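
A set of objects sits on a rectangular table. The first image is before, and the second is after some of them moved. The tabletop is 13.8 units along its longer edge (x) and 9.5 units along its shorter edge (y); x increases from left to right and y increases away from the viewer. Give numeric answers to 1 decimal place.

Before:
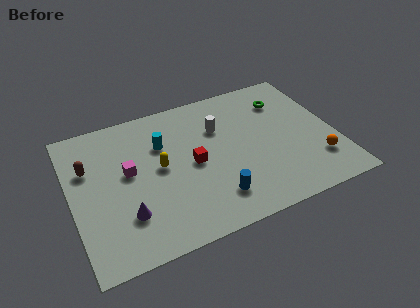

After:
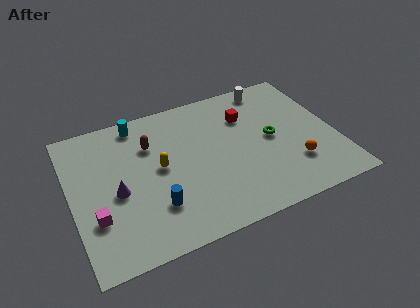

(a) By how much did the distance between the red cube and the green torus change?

-3.5

Before: roughly 5.8 units apart; after: 2.3. That's 3.5 units closer together.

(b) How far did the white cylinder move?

3.6

From (7.9, 6.5) to (10.9, 8.4), the white cylinder covered √(3.0² + 1.9²) ≈ 3.6 units.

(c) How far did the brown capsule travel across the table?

3.3

From (1.0, 6.3) to (4.3, 6.7), the brown capsule covered √(3.3² + 0.4²) ≈ 3.3 units.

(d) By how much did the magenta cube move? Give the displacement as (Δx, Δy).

(-1.9, -2.3)

The magenta cube was at about (3.0, 5.3) and moved to about (1.1, 3.0).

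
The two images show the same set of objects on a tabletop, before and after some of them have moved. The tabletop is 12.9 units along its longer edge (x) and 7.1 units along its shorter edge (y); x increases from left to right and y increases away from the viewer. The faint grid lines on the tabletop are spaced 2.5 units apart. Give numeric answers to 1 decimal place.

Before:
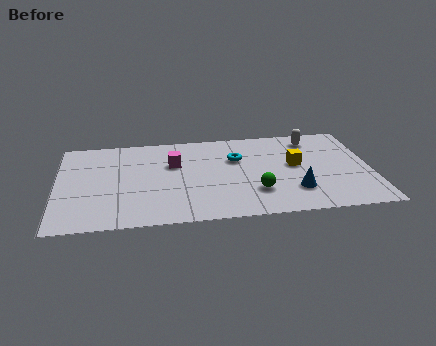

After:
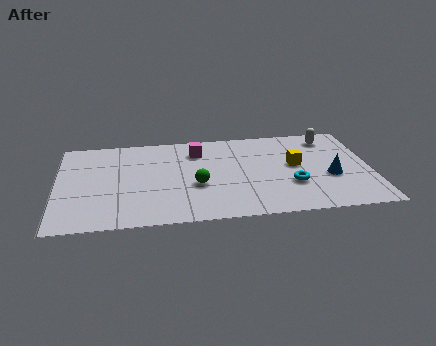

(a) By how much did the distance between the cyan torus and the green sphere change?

+1.1

They were about 2.8 units apart before and 3.9 after — 1.1 units further apart.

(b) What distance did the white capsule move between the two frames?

0.7

The white capsule moved from about (10.6, 5.9) to (11.3, 5.9), a distance of √(0.7² + 0.0²) ≈ 0.7.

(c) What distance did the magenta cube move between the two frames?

1.3

From (4.8, 4.6) to (5.8, 5.5), the magenta cube covered √(1.0² + 0.9²) ≈ 1.3 units.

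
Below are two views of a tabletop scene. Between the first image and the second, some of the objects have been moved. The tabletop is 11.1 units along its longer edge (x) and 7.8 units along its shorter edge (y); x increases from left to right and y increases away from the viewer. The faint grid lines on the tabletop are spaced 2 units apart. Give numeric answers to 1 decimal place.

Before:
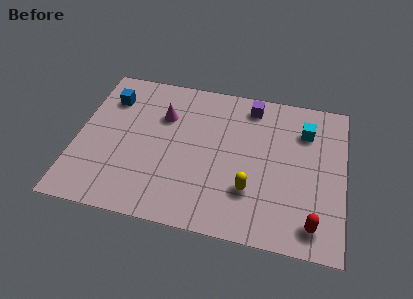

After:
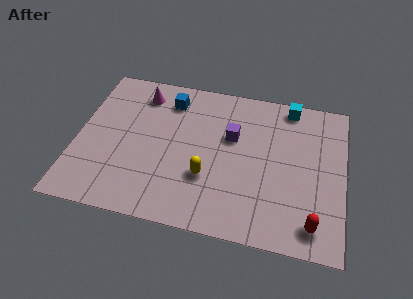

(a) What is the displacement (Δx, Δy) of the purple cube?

(-0.7, -1.8)

From the two frames, the purple cube sits at roughly (7.1, 6.7) before and (6.4, 4.9) after.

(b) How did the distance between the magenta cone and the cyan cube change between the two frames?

+0.3

The distance was about 5.9 in the first image and 6.2 in the second, so they moved 0.3 units further apart.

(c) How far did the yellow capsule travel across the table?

1.8

The yellow capsule moved from about (7.3, 2.3) to (5.5, 2.6), a distance of √(1.8² + 0.3²) ≈ 1.8.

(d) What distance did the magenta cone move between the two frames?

1.4

The magenta cone moved from about (3.5, 5.4) to (2.5, 6.4), a distance of √(1.0² + 1.0²) ≈ 1.4.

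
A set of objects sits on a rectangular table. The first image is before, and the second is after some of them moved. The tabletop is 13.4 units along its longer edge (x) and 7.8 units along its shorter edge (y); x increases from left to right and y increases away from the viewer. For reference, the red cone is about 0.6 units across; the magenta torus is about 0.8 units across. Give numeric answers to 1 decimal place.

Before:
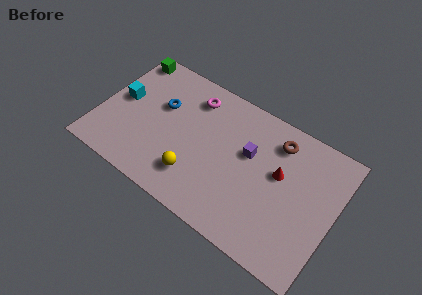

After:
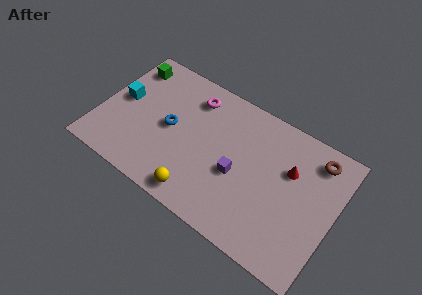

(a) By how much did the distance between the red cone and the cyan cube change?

+0.5

They were about 9.1 units apart before and 9.6 after — 0.5 units further apart.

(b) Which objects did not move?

the magenta torus and the cyan cube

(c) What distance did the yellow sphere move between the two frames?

1.0

The yellow sphere was near (5.8, 1.9) before and (6.2, 1.0) after, so it travelled √(0.4² + 0.9²) ≈ 1.0 units.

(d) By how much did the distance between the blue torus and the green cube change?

+0.7

The distance was about 3.1 in the first image and 3.8 in the second, so they moved 0.7 units further apart.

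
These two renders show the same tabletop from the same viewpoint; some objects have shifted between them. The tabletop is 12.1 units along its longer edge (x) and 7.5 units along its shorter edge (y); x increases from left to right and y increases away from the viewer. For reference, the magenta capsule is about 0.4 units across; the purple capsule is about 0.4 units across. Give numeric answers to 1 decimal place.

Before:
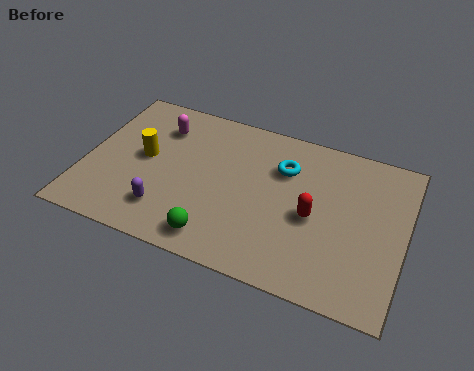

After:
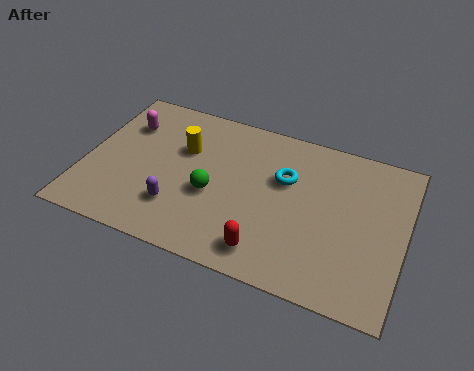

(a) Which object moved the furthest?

the red capsule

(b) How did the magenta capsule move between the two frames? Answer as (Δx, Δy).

(-1.3, -0.3)

The magenta capsule started near (2.6, 5.7) and ended near (1.3, 5.4).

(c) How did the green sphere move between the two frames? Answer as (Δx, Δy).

(-0.4, 2.0)

The green sphere started near (5.3, 1.1) and ended near (4.9, 3.1).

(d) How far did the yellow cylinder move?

1.7

The yellow cylinder was near (2.2, 4.0) before and (3.6, 4.9) after, so it travelled √(1.4² + 0.9²) ≈ 1.7 units.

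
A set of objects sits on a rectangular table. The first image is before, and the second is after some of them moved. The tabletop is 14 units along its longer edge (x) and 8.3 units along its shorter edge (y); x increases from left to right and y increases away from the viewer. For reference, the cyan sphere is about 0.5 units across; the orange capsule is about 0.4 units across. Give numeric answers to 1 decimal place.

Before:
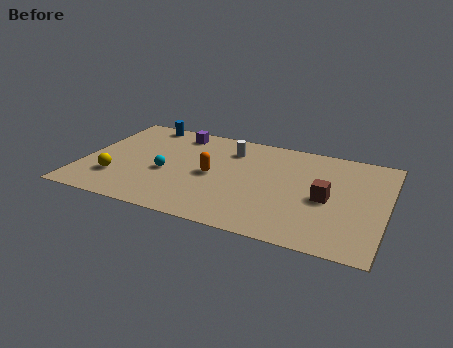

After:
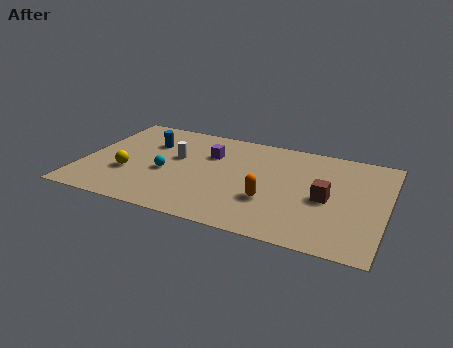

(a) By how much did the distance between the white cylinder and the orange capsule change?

+2.6

The distance was about 2.5 in the first image and 5.1 in the second, so they moved 2.6 units further apart.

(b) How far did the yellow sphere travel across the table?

0.8

From (1.7, 2.3) to (2.2, 2.9), the yellow sphere covered √(0.5² + 0.6²) ≈ 0.8 units.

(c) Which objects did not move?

the brown cube and the cyan sphere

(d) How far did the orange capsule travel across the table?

3.0

The orange capsule moved from about (6.0, 4.0) to (8.8, 2.8), a distance of √(2.8² + 1.2²) ≈ 3.0.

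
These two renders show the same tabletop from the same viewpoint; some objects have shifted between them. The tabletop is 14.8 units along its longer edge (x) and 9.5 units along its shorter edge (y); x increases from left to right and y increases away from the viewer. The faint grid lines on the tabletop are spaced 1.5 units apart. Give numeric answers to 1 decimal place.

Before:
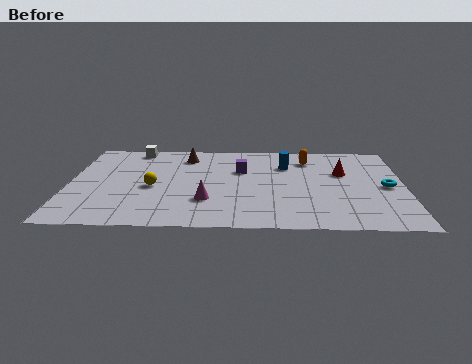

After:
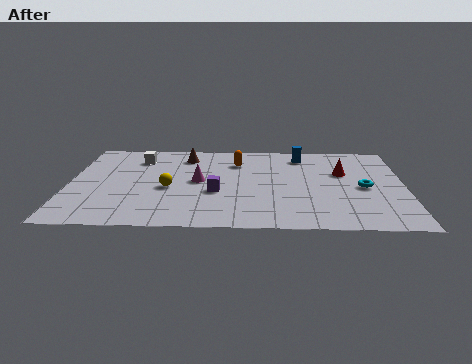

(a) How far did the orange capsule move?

3.2

The orange capsule moved from about (10.6, 7.5) to (7.4, 7.1), a distance of √(3.2² + 0.4²) ≈ 3.2.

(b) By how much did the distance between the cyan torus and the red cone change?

-0.6

They were about 2.4 units apart before and 1.8 after — 0.6 units closer together.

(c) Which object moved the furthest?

the orange capsule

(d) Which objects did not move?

the red cone and the brown cone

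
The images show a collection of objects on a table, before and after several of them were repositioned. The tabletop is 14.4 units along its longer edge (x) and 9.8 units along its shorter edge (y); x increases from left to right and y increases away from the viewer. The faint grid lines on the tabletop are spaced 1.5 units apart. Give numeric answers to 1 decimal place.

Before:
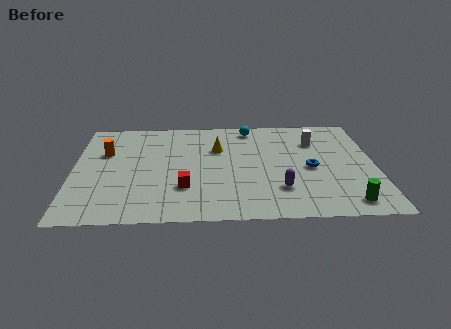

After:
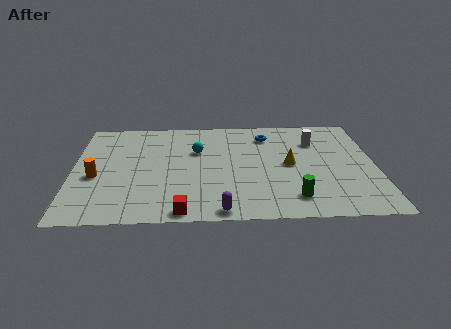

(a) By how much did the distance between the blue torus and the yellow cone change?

-1.8

Before: roughly 4.9 units apart; after: 3.1. That's 1.8 units closer together.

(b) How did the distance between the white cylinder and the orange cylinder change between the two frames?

+0.8

Before: roughly 10.1 units apart; after: 10.9. That's 0.8 units further apart.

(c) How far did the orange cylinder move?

2.3

From (1.5, 6.4) to (1.1, 4.1), the orange cylinder covered √(0.4² + 2.3²) ≈ 2.3 units.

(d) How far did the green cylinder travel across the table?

2.5

From (12.9, 1.3) to (10.4, 1.8), the green cylinder covered √(2.5² + 0.5²) ≈ 2.5 units.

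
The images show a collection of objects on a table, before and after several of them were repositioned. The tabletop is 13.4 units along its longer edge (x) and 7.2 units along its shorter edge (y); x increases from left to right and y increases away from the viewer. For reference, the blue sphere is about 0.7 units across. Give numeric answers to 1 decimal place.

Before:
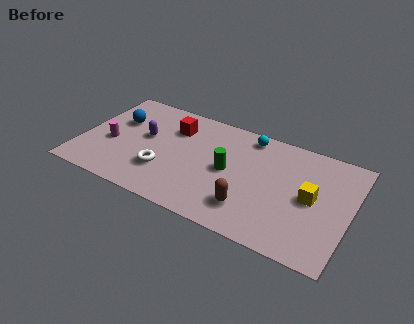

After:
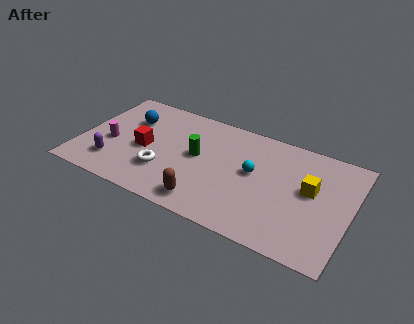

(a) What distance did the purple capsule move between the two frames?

2.7

From (3.1, 4.1) to (1.8, 1.7), the purple capsule covered √(1.3² + 2.4²) ≈ 2.7 units.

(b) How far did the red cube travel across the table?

2.3

From (4.4, 5.3) to (3.2, 3.3), the red cube covered √(1.2² + 2.0²) ≈ 2.3 units.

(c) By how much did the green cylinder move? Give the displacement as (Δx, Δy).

(-1.6, 0.3)

The green cylinder was at about (7.4, 3.6) and moved to about (5.8, 3.9).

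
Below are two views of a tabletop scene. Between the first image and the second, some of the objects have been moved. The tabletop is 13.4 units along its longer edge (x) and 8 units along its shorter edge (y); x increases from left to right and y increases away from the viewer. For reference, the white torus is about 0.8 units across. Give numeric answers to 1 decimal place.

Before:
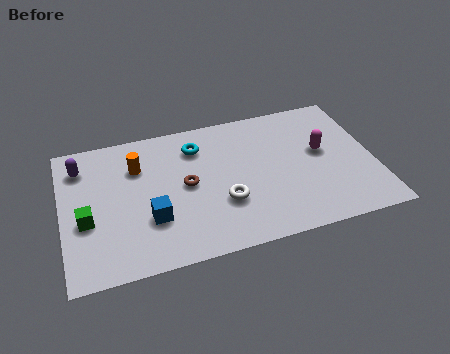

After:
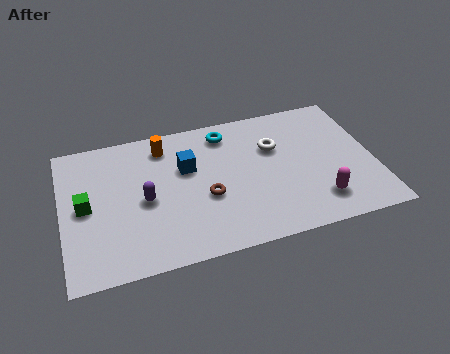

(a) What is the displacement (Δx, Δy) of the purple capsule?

(2.6, -2.6)

From the two frames, the purple capsule sits at roughly (0.9, 6.3) before and (3.5, 3.7) after.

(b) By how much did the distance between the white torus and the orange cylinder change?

+0.3

Before: roughly 4.6 units apart; after: 4.9. That's 0.3 units further apart.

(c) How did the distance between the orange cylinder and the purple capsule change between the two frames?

+0.6

Before: roughly 2.5 units apart; after: 3.1. That's 0.6 units further apart.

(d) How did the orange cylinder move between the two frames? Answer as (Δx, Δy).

(1.2, 0.9)

The orange cylinder started near (3.3, 5.7) and ended near (4.5, 6.6).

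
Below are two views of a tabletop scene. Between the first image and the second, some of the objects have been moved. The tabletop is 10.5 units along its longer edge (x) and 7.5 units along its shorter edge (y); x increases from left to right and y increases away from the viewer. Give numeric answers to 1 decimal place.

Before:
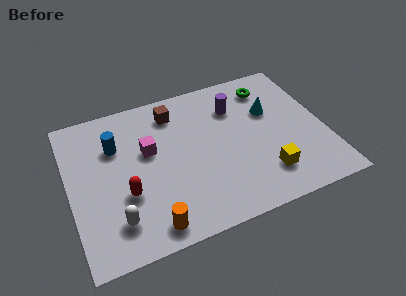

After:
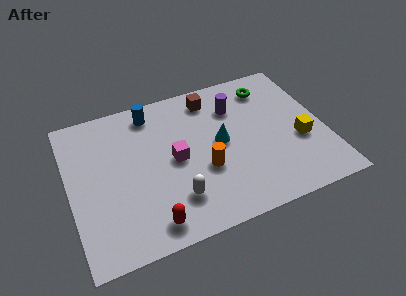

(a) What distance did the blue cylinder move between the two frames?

2.0

The blue cylinder was near (2.0, 5.2) before and (3.6, 6.4) after, so it travelled √(1.6² + 1.2²) ≈ 2.0 units.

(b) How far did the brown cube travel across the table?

1.6

The brown cube moved from about (4.5, 6.1) to (6.1, 6.3), a distance of √(1.6² + 0.2²) ≈ 1.6.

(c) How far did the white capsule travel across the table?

2.4

The white capsule moved from about (1.7, 1.6) to (4.1, 1.8), a distance of √(2.4² + 0.2²) ≈ 2.4.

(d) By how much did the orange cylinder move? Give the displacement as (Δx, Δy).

(2.4, 1.9)

From the two frames, the orange cylinder sits at roughly (3.0, 0.9) before and (5.4, 2.8) after.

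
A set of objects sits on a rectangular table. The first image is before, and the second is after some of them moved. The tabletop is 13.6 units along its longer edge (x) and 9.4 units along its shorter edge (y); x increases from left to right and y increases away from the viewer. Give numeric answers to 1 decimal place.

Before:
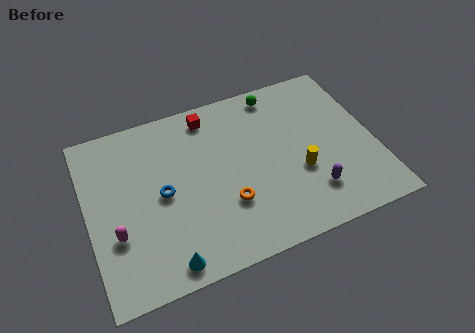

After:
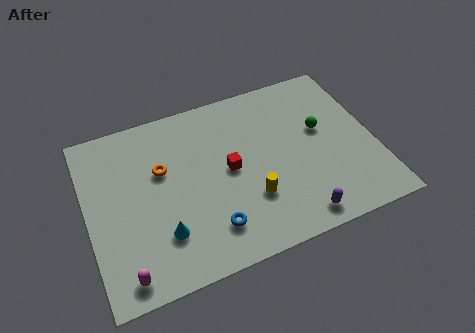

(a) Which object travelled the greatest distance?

the orange torus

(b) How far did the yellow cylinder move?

2.5

From (9.9, 3.5) to (7.5, 2.9), the yellow cylinder covered √(2.4² + 0.6²) ≈ 2.5 units.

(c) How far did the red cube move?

3.4

The red cube was near (6.1, 8.1) before and (6.7, 4.8) after, so it travelled √(0.6² + 3.3²) ≈ 3.4 units.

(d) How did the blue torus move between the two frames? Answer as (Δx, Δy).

(2.0, -2.6)

The blue torus was at about (3.5, 4.6) and moved to about (5.5, 2.0).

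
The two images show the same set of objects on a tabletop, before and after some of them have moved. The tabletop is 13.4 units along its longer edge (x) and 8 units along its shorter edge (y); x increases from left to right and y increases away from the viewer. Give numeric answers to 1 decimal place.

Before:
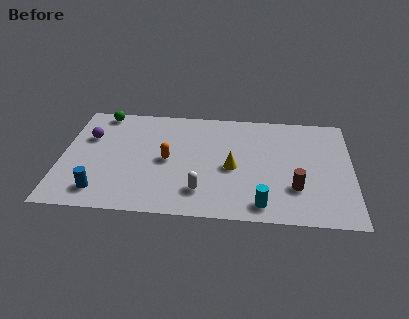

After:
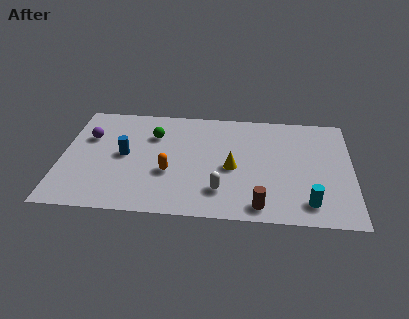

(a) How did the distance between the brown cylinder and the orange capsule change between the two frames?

-1.4

The distance was about 6.1 in the first image and 4.7 in the second, so they moved 1.4 units closer together.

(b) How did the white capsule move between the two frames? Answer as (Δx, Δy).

(0.9, 0.1)

From the two frames, the white capsule sits at roughly (6.5, 1.8) before and (7.4, 1.9) after.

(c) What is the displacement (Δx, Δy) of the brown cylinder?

(-1.6, -1.4)

From the two frames, the brown cylinder sits at roughly (10.8, 2.4) before and (9.2, 1.0) after.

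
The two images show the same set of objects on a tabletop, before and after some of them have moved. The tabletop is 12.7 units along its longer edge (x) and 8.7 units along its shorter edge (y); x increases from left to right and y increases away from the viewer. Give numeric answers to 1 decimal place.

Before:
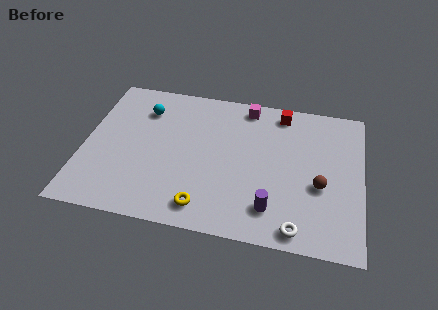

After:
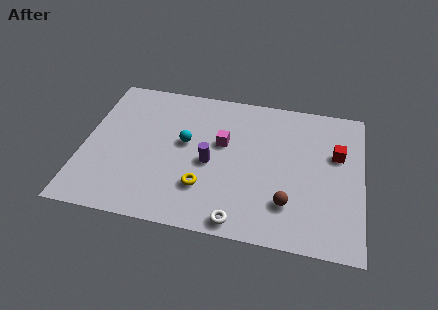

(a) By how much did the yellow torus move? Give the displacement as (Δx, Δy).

(-0.1, 1.1)

The yellow torus started near (5.7, 1.3) and ended near (5.6, 2.4).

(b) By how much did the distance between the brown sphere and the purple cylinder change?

+1.3

The distance was about 2.7 in the first image and 4.0 in the second, so they moved 1.3 units further apart.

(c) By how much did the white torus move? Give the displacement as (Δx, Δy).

(-2.6, -0.1)

From the two frames, the white torus sits at roughly (9.9, 0.9) before and (7.3, 0.8) after.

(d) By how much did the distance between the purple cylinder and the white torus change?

+1.9

They were about 1.5 units apart before and 3.4 after — 1.9 units further apart.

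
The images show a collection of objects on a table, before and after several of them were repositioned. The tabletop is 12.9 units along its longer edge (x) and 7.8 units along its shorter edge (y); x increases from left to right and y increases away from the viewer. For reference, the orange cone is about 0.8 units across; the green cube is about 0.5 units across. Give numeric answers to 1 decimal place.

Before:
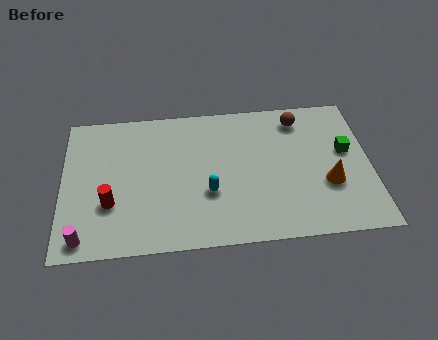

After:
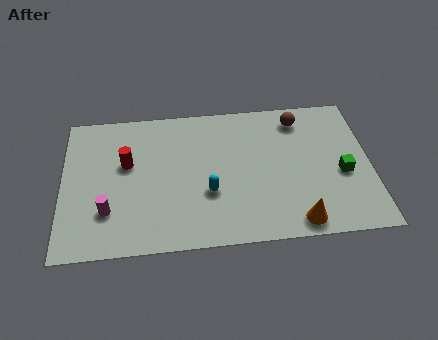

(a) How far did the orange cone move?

2.4

From (11.1, 2.8) to (9.7, 0.9), the orange cone covered √(1.4² + 1.9²) ≈ 2.4 units.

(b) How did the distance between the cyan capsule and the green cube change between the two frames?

-0.4

Before: roughly 6.0 units apart; after: 5.6. That's 0.4 units closer together.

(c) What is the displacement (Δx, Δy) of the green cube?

(-0.2, -1.2)

The green cube was at about (11.9, 4.5) and moved to about (11.7, 3.3).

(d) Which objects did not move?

the brown sphere and the cyan capsule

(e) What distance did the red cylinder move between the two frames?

2.2

The red cylinder moved from about (2.0, 2.6) to (2.7, 4.7), a distance of √(0.7² + 2.1²) ≈ 2.2.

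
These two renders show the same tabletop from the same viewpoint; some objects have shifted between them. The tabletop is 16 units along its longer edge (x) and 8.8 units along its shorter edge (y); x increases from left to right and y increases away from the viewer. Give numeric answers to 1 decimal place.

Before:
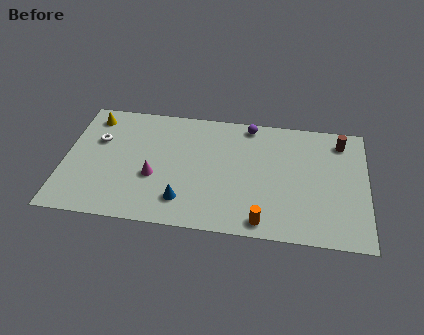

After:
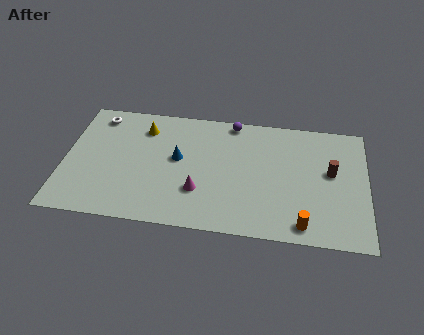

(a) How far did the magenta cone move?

2.5

The magenta cone moved from about (4.8, 3.4) to (7.2, 2.7), a distance of √(2.4² + 0.7²) ≈ 2.5.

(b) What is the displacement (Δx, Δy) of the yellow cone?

(2.8, -0.5)

The yellow cone started near (1.3, 7.4) and ended near (4.1, 6.9).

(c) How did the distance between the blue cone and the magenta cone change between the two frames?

+0.3

The distance was about 2.2 in the first image and 2.5 in the second, so they moved 0.3 units further apart.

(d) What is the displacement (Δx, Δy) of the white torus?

(-0.1, 1.8)

From the two frames, the white torus sits at roughly (1.7, 5.7) before and (1.6, 7.5) after.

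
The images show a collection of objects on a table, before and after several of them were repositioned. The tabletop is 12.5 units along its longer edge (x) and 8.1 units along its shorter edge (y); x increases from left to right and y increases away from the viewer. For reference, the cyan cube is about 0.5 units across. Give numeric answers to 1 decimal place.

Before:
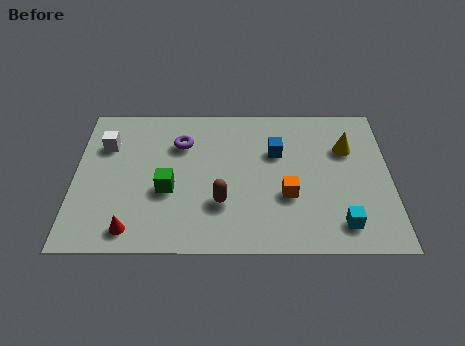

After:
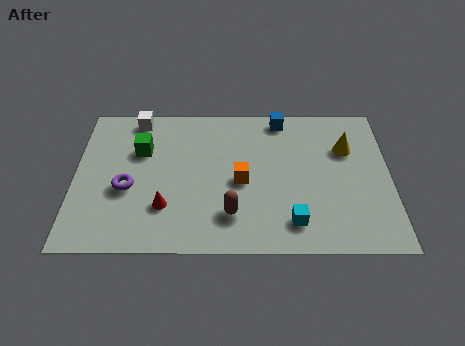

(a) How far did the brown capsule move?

0.7

The brown capsule was near (5.8, 2.5) before and (6.2, 1.9) after, so it travelled √(0.4² + 0.6²) ≈ 0.7 units.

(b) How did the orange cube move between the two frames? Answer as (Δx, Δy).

(-1.8, 0.8)

From the two frames, the orange cube sits at roughly (8.4, 2.9) before and (6.6, 3.7) after.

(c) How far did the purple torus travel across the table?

3.3

The purple torus was near (4.2, 5.8) before and (2.1, 3.3) after, so it travelled √(2.1² + 2.5²) ≈ 3.3 units.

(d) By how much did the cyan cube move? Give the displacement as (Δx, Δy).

(-1.9, 0.1)

From the two frames, the cyan cube sits at roughly (10.5, 1.4) before and (8.6, 1.5) after.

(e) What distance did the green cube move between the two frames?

2.5

From (3.7, 3.2) to (2.6, 5.4), the green cube covered √(1.1² + 2.2²) ≈ 2.5 units.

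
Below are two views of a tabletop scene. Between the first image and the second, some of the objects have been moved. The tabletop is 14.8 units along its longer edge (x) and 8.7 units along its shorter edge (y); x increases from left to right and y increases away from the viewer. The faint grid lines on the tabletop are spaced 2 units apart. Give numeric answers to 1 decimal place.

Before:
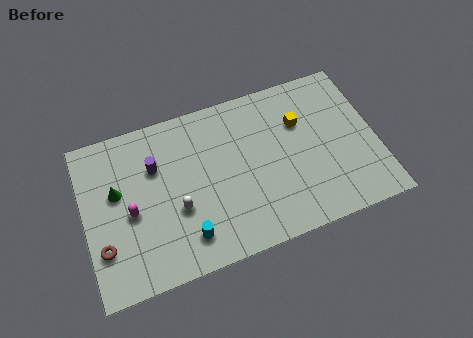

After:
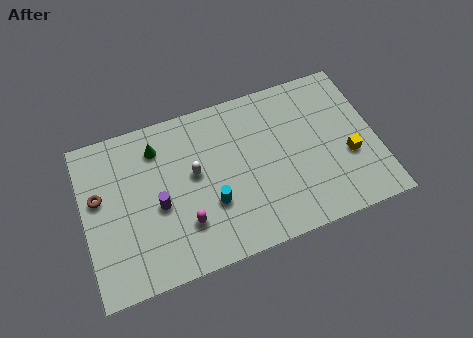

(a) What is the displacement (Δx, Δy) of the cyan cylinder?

(1.4, 1.3)

The cyan cylinder started near (4.9, 1.7) and ended near (6.3, 3.0).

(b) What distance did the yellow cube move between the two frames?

3.4

The yellow cube was near (11.1, 5.9) before and (13.3, 3.3) after, so it travelled √(2.2² + 2.6²) ≈ 3.4 units.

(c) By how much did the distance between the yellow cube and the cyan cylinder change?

-0.5

The distance was about 7.5 in the first image and 7.0 in the second, so they moved 0.5 units closer together.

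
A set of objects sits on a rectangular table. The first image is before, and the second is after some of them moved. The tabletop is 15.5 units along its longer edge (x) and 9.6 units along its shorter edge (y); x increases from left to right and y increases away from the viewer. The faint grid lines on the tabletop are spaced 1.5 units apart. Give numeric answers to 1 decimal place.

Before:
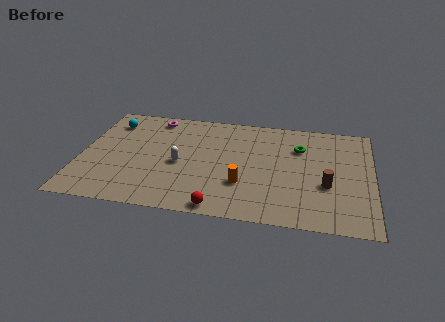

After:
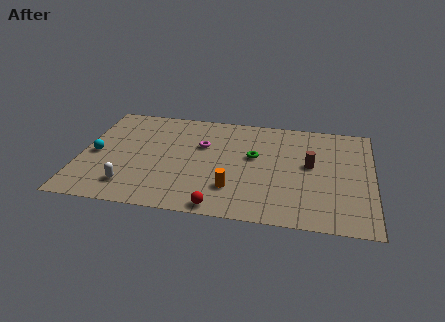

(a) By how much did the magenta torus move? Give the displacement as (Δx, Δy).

(2.7, -2.2)

The magenta torus was at about (3.7, 8.4) and moved to about (6.4, 6.2).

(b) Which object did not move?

the red sphere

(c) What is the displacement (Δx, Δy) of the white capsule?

(-2.5, -2.4)

The white capsule started near (5.3, 4.3) and ended near (2.8, 1.9).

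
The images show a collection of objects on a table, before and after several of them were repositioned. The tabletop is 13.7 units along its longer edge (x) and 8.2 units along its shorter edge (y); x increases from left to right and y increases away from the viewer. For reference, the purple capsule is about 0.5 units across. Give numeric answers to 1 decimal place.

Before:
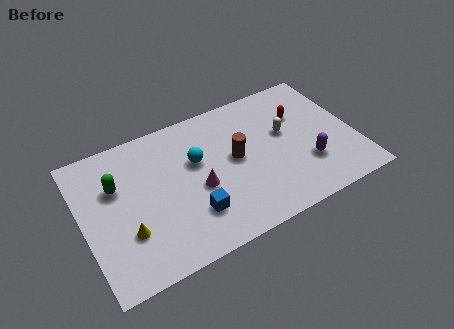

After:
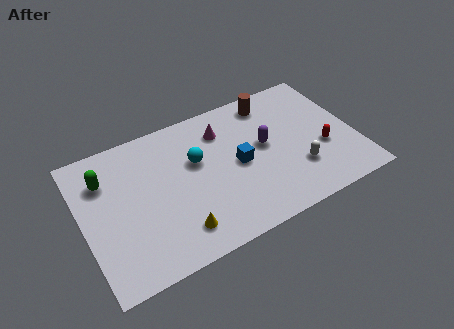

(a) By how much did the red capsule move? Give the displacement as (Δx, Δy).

(0.8, -2.5)

The red capsule was at about (11.2, 5.6) and moved to about (12.0, 3.1).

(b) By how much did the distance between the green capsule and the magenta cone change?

+1.7

They were about 4.3 units apart before and 6.0 after — 1.7 units further apart.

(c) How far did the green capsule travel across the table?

0.8

The green capsule moved from about (1.8, 5.4) to (1.3, 6.0), a distance of √(0.5² + 0.6²) ≈ 0.8.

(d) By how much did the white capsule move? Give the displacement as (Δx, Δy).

(0.3, -2.4)

From the two frames, the white capsule sits at roughly (10.3, 4.8) before and (10.6, 2.4) after.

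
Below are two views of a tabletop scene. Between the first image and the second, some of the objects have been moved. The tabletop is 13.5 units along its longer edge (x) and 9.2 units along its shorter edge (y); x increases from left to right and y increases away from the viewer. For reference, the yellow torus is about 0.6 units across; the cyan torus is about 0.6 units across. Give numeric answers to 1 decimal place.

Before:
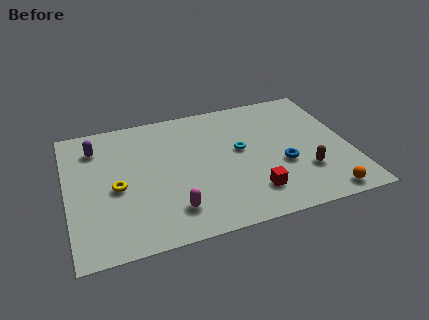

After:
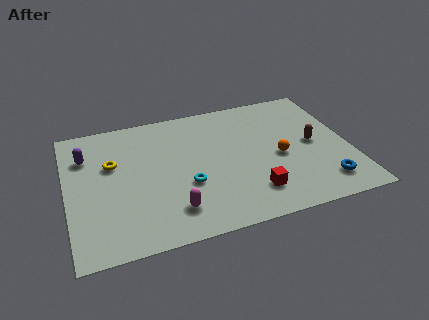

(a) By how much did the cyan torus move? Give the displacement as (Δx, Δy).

(-2.7, -1.7)

The cyan torus was at about (8.3, 5.1) and moved to about (5.6, 3.4).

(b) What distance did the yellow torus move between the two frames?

1.7

From (2.3, 4.1) to (2.2, 5.8), the yellow torus covered √(0.1² + 1.7²) ≈ 1.7 units.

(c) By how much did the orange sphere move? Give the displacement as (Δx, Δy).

(-1.8, 3.2)

From the two frames, the orange sphere sits at roughly (11.9, 0.9) before and (10.1, 4.1) after.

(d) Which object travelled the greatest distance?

the orange sphere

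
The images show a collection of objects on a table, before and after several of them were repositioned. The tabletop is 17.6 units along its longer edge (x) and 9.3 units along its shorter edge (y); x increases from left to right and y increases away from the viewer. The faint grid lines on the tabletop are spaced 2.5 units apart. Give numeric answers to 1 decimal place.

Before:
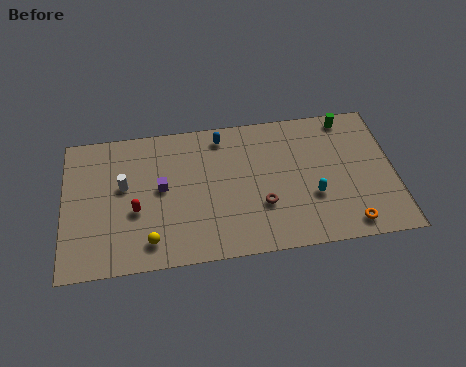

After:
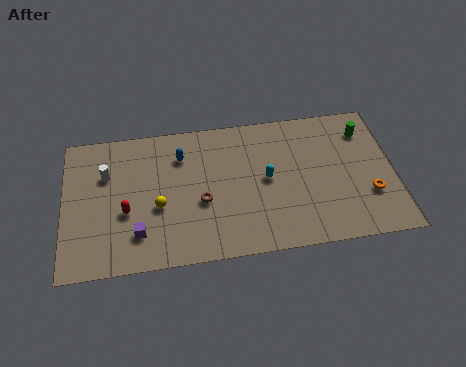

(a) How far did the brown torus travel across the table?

3.3

The brown torus moved from about (10.5, 3.1) to (7.3, 3.8), a distance of √(3.2² + 0.7²) ≈ 3.3.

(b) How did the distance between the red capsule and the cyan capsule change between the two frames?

-1.8

The distance was about 9.4 in the first image and 7.6 in the second, so they moved 1.8 units closer together.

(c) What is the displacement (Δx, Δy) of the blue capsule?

(-2.2, -1.0)

The blue capsule was at about (8.5, 8.0) and moved to about (6.3, 7.0).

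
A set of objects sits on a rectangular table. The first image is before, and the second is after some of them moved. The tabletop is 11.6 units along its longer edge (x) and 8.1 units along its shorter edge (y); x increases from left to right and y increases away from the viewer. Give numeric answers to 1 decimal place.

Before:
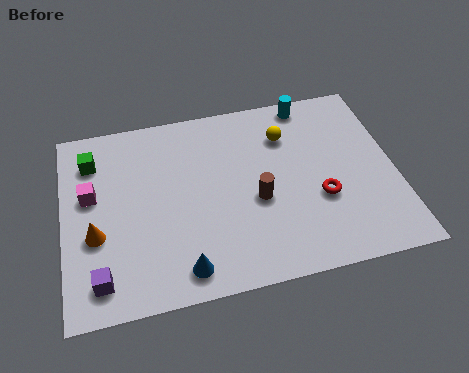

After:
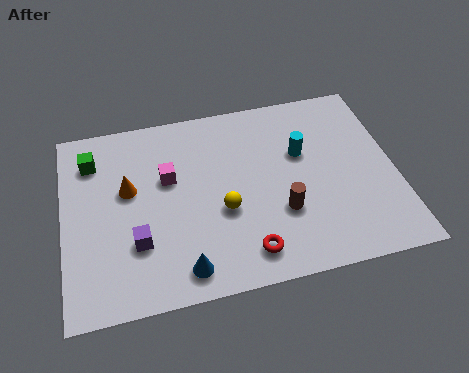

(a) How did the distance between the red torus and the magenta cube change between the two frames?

-3.6

The distance was about 8.1 in the first image and 4.5 in the second, so they moved 3.6 units closer together.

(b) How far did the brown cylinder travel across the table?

1.1

The brown cylinder moved from about (6.7, 3.4) to (7.5, 2.7), a distance of √(0.8² + 0.7²) ≈ 1.1.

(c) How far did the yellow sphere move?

3.7

The yellow sphere moved from about (7.9, 6.0) to (5.5, 3.2), a distance of √(2.4² + 2.8²) ≈ 3.7.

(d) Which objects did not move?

the green cube and the blue cone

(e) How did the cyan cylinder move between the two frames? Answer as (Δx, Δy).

(-0.4, -2.2)

The cyan cylinder started near (8.8, 7.3) and ended near (8.4, 5.1).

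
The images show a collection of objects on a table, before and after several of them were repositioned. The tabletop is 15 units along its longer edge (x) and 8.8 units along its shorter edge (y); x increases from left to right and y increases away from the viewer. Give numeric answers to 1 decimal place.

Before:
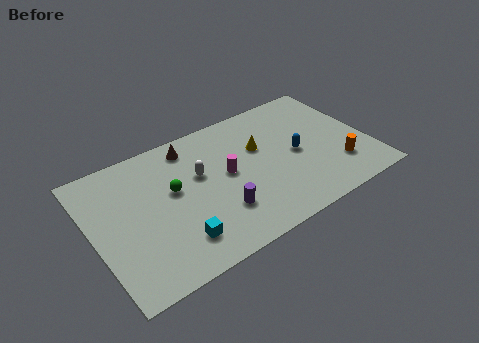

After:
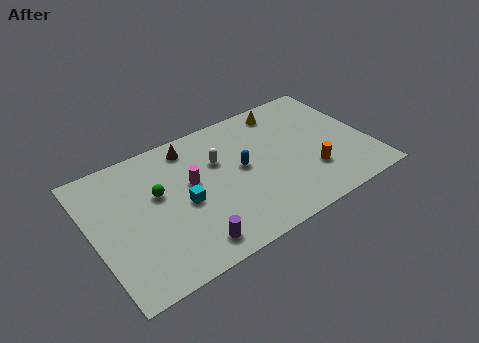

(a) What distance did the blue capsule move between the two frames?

3.0

The blue capsule was near (11.1, 4.2) before and (8.1, 4.7) after, so it travelled √(3.0² + 0.5²) ≈ 3.0 units.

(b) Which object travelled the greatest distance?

the blue capsule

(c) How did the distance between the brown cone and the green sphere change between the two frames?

+0.3

Before: roughly 2.7 units apart; after: 3.0. That's 0.3 units further apart.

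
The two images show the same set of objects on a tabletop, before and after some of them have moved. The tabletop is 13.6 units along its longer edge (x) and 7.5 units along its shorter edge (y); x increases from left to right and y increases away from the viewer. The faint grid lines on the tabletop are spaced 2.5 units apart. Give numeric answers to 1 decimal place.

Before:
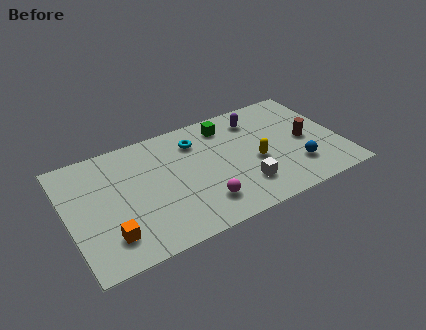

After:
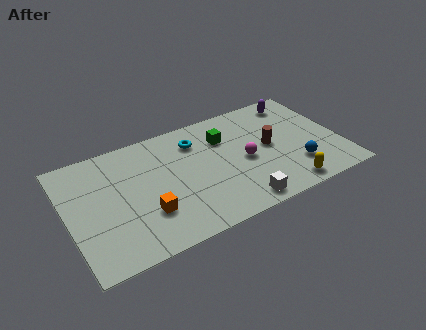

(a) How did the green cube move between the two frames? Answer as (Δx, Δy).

(-0.2, -0.8)

The green cube was at about (8.2, 6.2) and moved to about (8.0, 5.4).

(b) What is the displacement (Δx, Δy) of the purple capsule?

(2.2, 0.4)

The purple capsule was at about (9.7, 6.0) and moved to about (11.9, 6.4).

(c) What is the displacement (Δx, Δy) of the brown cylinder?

(-1.8, 0.3)

From the two frames, the brown cylinder sits at roughly (11.9, 3.6) before and (10.1, 3.9) after.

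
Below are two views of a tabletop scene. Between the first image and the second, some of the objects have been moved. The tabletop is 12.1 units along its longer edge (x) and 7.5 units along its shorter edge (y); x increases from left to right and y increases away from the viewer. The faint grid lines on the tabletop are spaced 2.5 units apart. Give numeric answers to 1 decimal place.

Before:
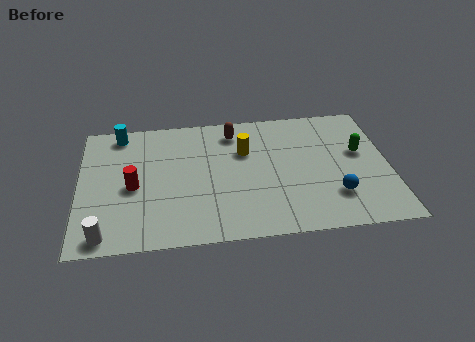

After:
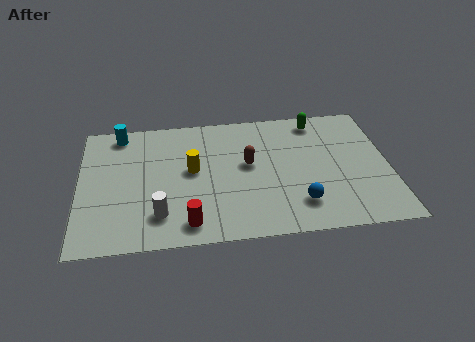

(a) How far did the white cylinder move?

2.3

The white cylinder was near (1.0, 0.8) before and (3.1, 1.7) after, so it travelled √(2.1² + 0.9²) ≈ 2.3 units.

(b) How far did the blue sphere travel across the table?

1.4

The blue sphere was near (9.9, 2.0) before and (8.5, 1.7) after, so it travelled √(1.4² + 0.3²) ≈ 1.4 units.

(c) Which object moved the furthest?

the red cylinder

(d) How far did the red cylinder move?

3.1

The red cylinder was near (2.1, 3.4) before and (4.2, 1.1) after, so it travelled √(2.1² + 2.3²) ≈ 3.1 units.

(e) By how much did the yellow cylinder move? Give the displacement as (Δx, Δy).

(-2.1, -0.9)

The yellow cylinder started near (6.5, 5.0) and ended near (4.4, 4.1).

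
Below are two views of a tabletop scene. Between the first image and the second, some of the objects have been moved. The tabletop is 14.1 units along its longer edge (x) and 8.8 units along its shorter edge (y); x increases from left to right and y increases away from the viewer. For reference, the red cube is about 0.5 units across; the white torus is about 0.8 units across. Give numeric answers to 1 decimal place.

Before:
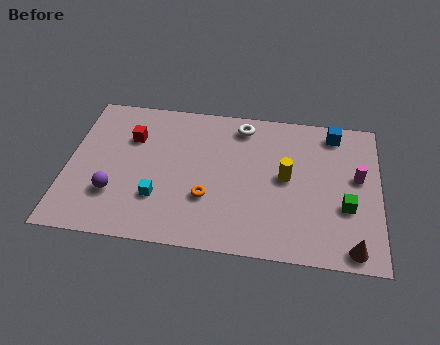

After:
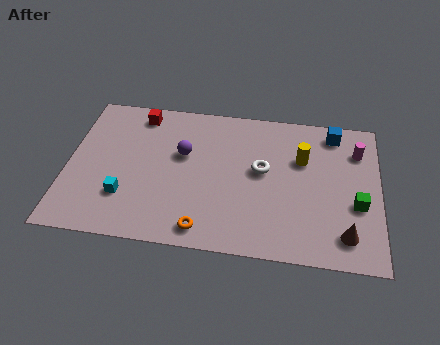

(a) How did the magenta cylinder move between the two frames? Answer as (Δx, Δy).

(0.0, 1.6)

From the two frames, the magenta cylinder sits at roughly (13.1, 5.0) before and (13.1, 6.6) after.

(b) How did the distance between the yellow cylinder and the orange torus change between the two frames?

+2.5

Before: roughly 3.9 units apart; after: 6.4. That's 2.5 units further apart.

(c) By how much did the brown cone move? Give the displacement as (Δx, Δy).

(-0.3, 0.7)

The brown cone was at about (12.9, 0.9) and moved to about (12.6, 1.6).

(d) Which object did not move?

the blue cube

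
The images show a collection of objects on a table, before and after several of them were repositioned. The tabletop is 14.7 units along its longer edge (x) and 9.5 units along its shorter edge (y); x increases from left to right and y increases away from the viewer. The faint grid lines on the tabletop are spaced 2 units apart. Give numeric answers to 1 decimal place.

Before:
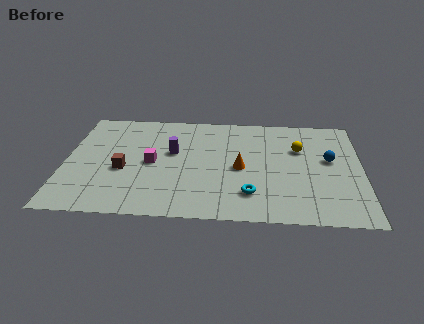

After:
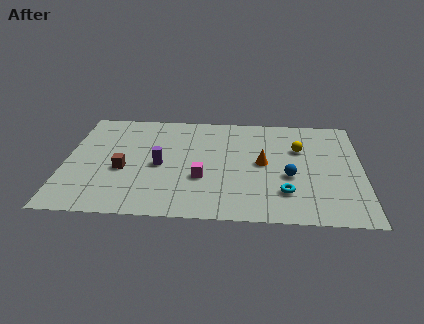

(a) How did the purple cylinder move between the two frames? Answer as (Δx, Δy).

(-0.6, -1.2)

The purple cylinder was at about (5.3, 5.6) and moved to about (4.7, 4.4).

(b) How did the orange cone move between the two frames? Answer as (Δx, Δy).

(1.1, 0.5)

From the two frames, the orange cone sits at roughly (8.7, 4.4) before and (9.8, 4.9) after.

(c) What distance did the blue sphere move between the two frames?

2.6

The blue sphere was near (13.1, 5.4) before and (11.1, 3.8) after, so it travelled √(2.0² + 1.6²) ≈ 2.6 units.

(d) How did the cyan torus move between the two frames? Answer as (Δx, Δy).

(1.7, 0.2)

The cyan torus was at about (9.2, 2.2) and moved to about (10.9, 2.4).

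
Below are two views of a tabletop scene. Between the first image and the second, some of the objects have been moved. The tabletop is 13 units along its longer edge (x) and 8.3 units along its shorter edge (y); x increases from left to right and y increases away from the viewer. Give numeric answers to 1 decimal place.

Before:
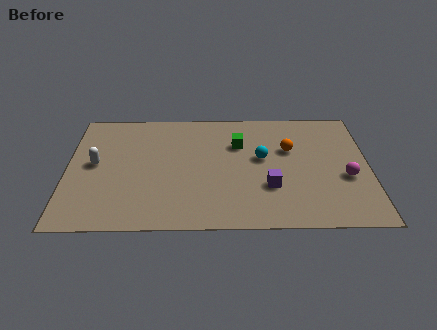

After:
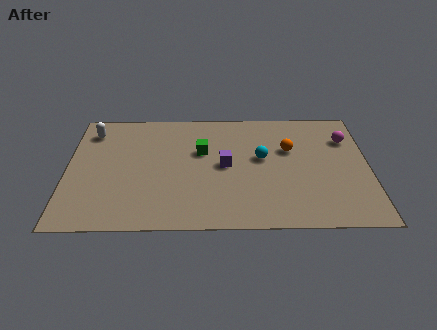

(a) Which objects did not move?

the orange sphere and the cyan sphere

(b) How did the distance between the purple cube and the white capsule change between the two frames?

-1.4

The distance was about 7.7 in the first image and 6.3 in the second, so they moved 1.4 units closer together.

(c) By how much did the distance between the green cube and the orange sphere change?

+1.6

They were about 2.2 units apart before and 3.8 after — 1.6 units further apart.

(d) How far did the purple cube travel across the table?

2.4

From (8.7, 2.7) to (6.8, 4.2), the purple cube covered √(1.9² + 1.5²) ≈ 2.4 units.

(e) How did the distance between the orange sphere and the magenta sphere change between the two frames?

-0.5

Before: roughly 3.1 units apart; after: 2.6. That's 0.5 units closer together.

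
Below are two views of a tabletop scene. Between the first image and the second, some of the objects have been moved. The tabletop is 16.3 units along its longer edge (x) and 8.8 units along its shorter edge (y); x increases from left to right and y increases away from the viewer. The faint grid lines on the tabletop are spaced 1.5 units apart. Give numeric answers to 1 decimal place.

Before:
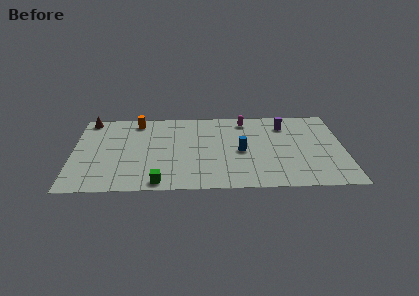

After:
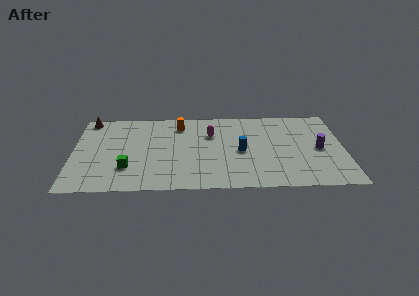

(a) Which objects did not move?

the brown cone and the blue cylinder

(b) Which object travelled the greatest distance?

the purple cylinder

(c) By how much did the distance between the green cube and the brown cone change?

-2.3

The distance was about 8.2 in the first image and 5.9 in the second, so they moved 2.3 units closer together.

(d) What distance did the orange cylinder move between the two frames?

2.6

From (3.8, 7.6) to (6.4, 7.1), the orange cylinder covered √(2.6² + 0.5²) ≈ 2.6 units.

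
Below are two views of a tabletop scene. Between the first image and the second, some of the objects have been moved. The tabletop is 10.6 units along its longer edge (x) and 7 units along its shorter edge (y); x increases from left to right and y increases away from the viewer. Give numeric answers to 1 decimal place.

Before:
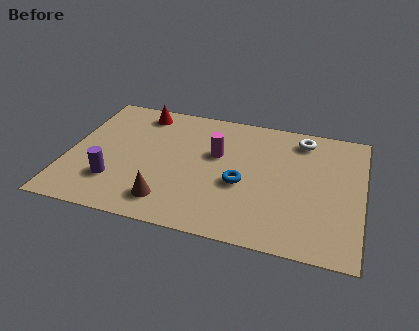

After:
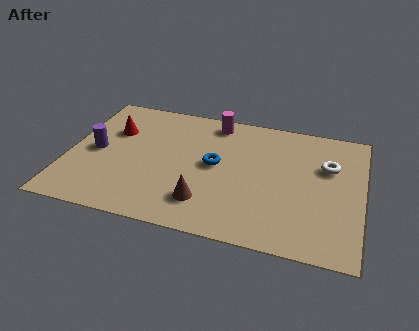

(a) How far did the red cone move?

1.6

The red cone was near (2.4, 6.0) before and (1.5, 4.7) after, so it travelled √(0.9² + 1.3²) ≈ 1.6 units.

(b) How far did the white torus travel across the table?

1.6

From (8.3, 5.9) to (9.3, 4.6), the white torus covered √(1.0² + 1.3²) ≈ 1.6 units.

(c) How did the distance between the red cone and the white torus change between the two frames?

+1.9

The distance was about 5.9 in the first image and 7.8 in the second, so they moved 1.9 units further apart.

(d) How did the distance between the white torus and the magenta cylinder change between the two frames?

+1.1

They were about 3.4 units apart before and 4.5 after — 1.1 units further apart.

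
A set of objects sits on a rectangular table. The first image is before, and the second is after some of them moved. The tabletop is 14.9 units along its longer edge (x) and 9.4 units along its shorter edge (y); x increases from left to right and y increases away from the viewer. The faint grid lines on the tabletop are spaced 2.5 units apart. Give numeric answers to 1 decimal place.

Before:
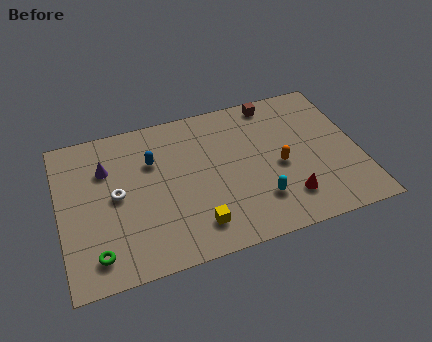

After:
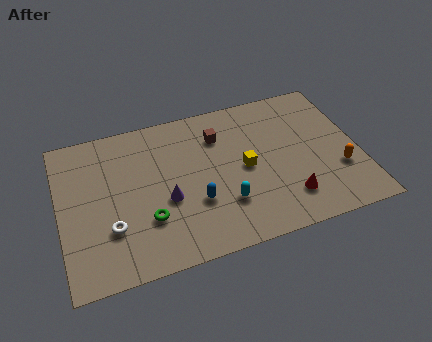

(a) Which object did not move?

the red cone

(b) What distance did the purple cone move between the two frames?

4.0

The purple cone moved from about (2.4, 6.6) to (5.2, 3.8), a distance of √(2.8² + 2.8²) ≈ 4.0.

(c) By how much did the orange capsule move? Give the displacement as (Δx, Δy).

(2.9, -1.1)

From the two frames, the orange capsule sits at roughly (10.9, 4.2) before and (13.8, 3.1) after.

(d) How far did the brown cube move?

3.2

The brown cube was near (11.0, 8.4) before and (8.1, 7.0) after, so it travelled √(2.9² + 1.4²) ≈ 3.2 units.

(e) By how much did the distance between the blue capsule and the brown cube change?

-2.5

Before: roughly 6.6 units apart; after: 4.1. That's 2.5 units closer together.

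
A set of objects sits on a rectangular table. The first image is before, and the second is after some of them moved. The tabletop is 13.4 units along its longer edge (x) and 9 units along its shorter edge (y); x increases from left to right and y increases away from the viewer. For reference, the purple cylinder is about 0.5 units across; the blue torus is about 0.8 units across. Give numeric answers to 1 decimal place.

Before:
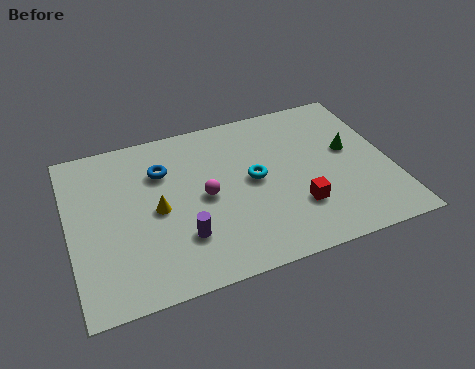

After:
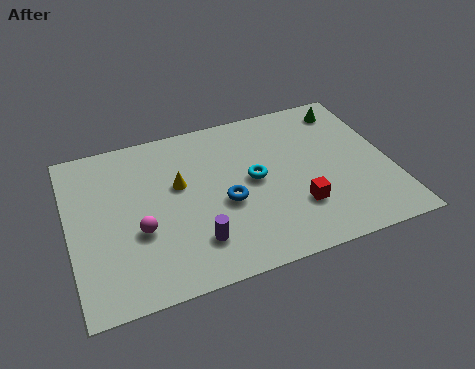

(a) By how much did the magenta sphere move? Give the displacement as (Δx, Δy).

(-2.8, -1.0)

From the two frames, the magenta sphere sits at roughly (5.6, 4.4) before and (2.8, 3.4) after.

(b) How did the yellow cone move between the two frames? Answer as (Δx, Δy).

(1.0, 1.1)

The yellow cone was at about (3.6, 4.3) and moved to about (4.6, 5.4).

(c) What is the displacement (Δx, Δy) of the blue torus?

(2.4, -2.6)

From the two frames, the blue torus sits at roughly (4.0, 6.4) before and (6.4, 3.8) after.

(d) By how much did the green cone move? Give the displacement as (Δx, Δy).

(0.2, 2.5)

The green cone started near (11.8, 5.1) and ended near (12.0, 7.6).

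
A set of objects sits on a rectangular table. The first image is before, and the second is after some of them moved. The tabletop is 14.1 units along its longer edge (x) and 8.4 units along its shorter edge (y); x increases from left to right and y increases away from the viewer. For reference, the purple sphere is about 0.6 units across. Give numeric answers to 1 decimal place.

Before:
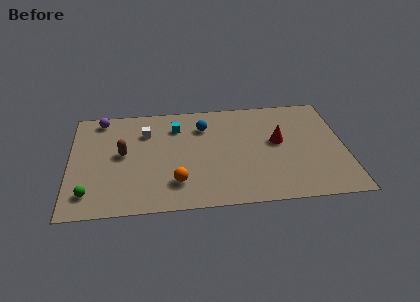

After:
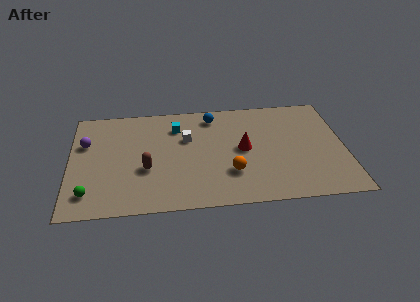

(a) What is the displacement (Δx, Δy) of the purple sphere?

(-0.8, -1.9)

From the two frames, the purple sphere sits at roughly (1.6, 7.4) before and (0.8, 5.5) after.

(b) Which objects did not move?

the cyan cube and the green sphere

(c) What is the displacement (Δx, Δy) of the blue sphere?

(0.5, 0.8)

The blue sphere was at about (6.9, 6.3) and moved to about (7.4, 7.1).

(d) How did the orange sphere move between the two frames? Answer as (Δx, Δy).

(2.8, 0.5)

From the two frames, the orange sphere sits at roughly (5.4, 2.0) before and (8.2, 2.5) after.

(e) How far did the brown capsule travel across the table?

1.8

The brown capsule was near (2.7, 4.5) before and (3.9, 3.2) after, so it travelled √(1.2² + 1.3²) ≈ 1.8 units.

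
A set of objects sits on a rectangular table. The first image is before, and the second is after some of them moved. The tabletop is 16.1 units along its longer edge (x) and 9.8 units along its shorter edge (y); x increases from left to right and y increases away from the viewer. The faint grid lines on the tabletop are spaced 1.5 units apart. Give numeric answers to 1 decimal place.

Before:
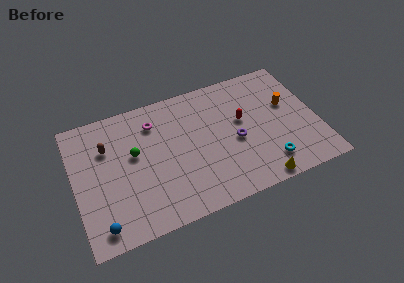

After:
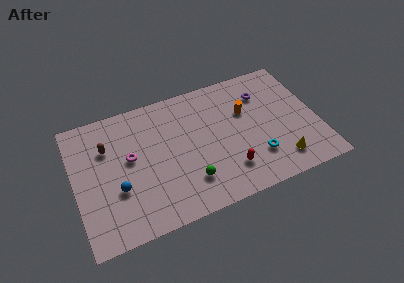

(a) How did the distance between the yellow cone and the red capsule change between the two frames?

-1.5

They were about 4.9 units apart before and 3.4 after — 1.5 units closer together.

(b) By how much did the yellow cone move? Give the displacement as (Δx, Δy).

(1.6, 1.0)

The yellow cone started near (11.7, 0.8) and ended near (13.3, 1.8).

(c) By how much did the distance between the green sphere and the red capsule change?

-4.6

They were about 7.2 units apart before and 2.6 after — 4.6 units closer together.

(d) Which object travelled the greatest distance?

the green sphere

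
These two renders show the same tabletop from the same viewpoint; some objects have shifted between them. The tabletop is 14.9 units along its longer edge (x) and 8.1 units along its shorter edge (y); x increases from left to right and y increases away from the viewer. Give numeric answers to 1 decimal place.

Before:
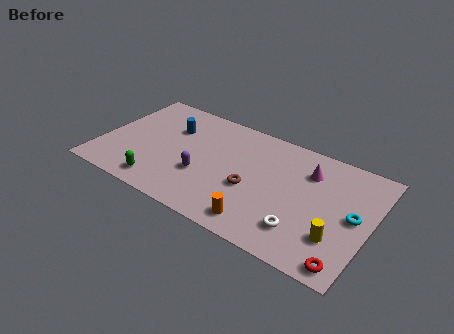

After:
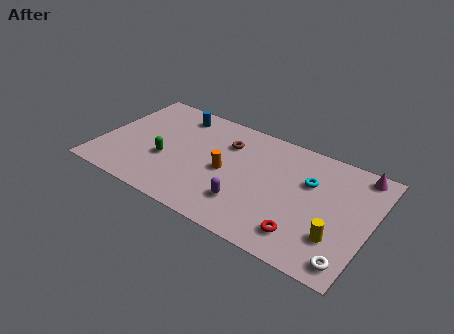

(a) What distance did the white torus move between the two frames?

2.7

The white torus was near (11.5, 1.9) before and (14.1, 1.1) after, so it travelled √(2.6² + 0.8²) ≈ 2.7 units.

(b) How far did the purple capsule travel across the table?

2.7

From (5.8, 2.9) to (8.4, 2.1), the purple capsule covered √(2.6² + 0.8²) ≈ 2.7 units.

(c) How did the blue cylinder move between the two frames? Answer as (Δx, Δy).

(0.1, 1.2)

The blue cylinder started near (3.6, 5.6) and ended near (3.7, 6.8).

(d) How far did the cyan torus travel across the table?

2.9

The cyan torus moved from about (14.0, 4.1) to (11.4, 5.3), a distance of √(2.6² + 1.2²) ≈ 2.9.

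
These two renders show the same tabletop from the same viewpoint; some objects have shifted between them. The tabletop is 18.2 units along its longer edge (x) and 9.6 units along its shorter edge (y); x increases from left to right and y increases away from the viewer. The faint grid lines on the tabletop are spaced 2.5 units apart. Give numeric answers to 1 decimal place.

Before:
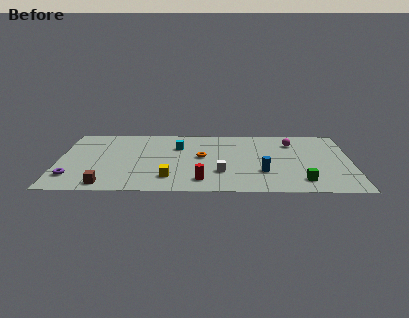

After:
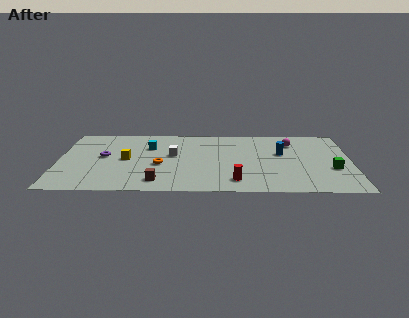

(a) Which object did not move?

the magenta sphere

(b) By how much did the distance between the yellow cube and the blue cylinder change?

+3.9

The distance was about 5.9 in the first image and 9.8 in the second, so they moved 3.9 units further apart.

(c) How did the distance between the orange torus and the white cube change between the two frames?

-0.9

Before: roughly 2.6 units apart; after: 1.7. That's 0.9 units closer together.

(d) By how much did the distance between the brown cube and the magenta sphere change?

-3.0

Before: roughly 13.2 units apart; after: 10.2. That's 3.0 units closer together.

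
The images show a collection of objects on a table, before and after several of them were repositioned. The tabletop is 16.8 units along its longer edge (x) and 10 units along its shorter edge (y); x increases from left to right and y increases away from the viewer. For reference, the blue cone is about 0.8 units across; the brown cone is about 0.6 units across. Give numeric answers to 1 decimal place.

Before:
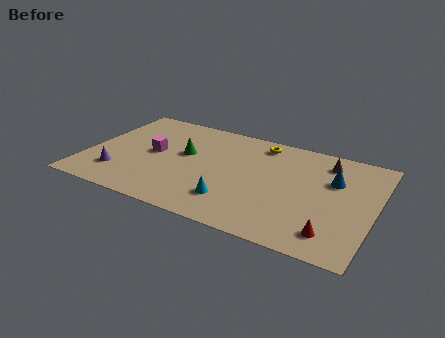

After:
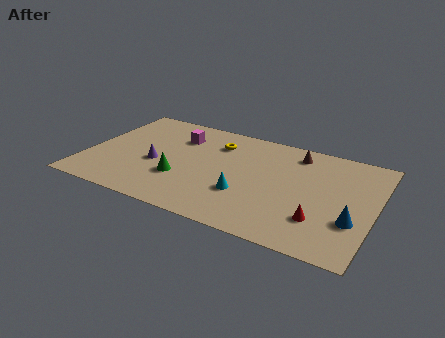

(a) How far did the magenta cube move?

2.5

From (3.8, 5.2) to (5.0, 7.4), the magenta cube covered √(1.2² + 2.2²) ≈ 2.5 units.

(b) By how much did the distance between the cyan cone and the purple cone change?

-1.3

They were about 6.8 units apart before and 5.5 after — 1.3 units closer together.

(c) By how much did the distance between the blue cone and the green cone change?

+1.3

Before: roughly 8.7 units apart; after: 10.0. That's 1.3 units further apart.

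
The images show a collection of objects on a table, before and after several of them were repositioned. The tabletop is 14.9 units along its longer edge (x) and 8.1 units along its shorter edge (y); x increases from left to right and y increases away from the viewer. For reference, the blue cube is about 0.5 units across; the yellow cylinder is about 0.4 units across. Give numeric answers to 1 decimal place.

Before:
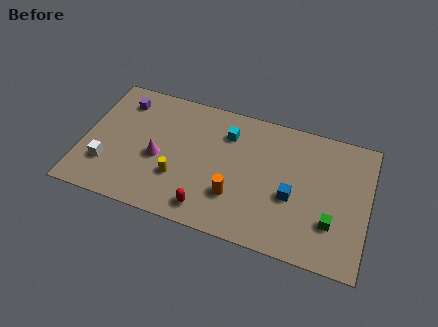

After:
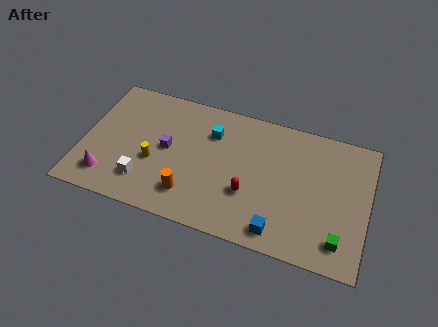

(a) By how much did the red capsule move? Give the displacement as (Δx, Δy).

(2.0, 1.6)

The red capsule was at about (6.8, 1.2) and moved to about (8.8, 2.8).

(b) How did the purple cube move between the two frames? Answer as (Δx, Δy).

(2.6, -2.3)

The purple cube was at about (1.8, 6.5) and moved to about (4.4, 4.2).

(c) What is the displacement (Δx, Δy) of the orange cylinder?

(-2.3, -0.6)

The orange cylinder was at about (8.1, 2.4) and moved to about (5.8, 1.8).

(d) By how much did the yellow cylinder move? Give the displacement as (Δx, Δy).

(-1.3, 0.6)

The yellow cylinder was at about (5.1, 2.6) and moved to about (3.8, 3.2).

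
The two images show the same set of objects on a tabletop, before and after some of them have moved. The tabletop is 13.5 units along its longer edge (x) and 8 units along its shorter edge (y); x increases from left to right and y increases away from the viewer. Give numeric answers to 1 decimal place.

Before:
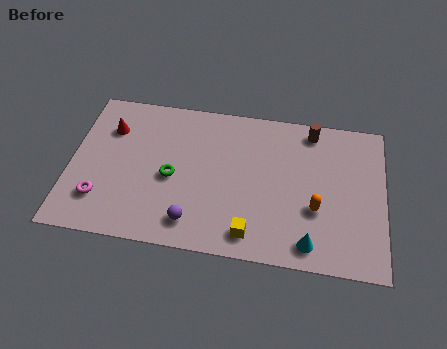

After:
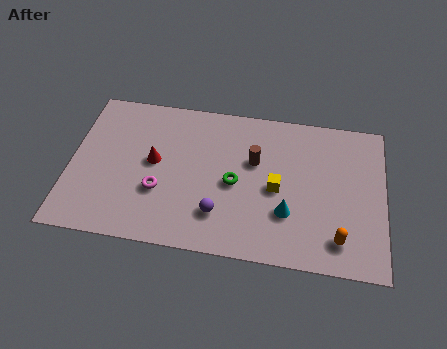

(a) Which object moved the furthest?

the brown cylinder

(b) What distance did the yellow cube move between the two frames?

2.7

The yellow cube was near (7.9, 1.2) before and (8.9, 3.7) after, so it travelled √(1.0² + 2.5²) ≈ 2.7 units.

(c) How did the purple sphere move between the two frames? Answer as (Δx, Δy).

(1.1, 0.6)

From the two frames, the purple sphere sits at roughly (5.4, 1.4) before and (6.5, 2.0) after.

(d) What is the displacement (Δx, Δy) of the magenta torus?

(2.5, 0.8)

The magenta torus started near (1.4, 2.0) and ended near (3.9, 2.8).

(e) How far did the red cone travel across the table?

2.5

The red cone was near (1.6, 5.8) before and (3.6, 4.3) after, so it travelled √(2.0² + 1.5²) ≈ 2.5 units.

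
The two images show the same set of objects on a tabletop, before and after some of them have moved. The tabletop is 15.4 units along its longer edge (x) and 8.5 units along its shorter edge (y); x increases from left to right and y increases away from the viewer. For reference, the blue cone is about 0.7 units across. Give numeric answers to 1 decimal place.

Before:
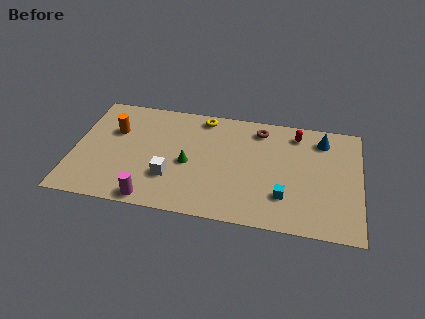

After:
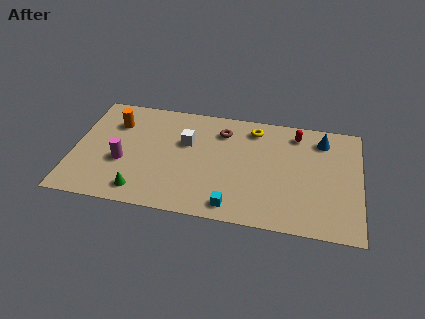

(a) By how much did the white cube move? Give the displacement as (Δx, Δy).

(0.7, 2.8)

From the two frames, the white cube sits at roughly (5.3, 2.6) before and (6.0, 5.4) after.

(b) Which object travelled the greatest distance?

the green cone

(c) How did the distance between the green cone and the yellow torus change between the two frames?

+4.5

Before: roughly 3.7 units apart; after: 8.2. That's 4.5 units further apart.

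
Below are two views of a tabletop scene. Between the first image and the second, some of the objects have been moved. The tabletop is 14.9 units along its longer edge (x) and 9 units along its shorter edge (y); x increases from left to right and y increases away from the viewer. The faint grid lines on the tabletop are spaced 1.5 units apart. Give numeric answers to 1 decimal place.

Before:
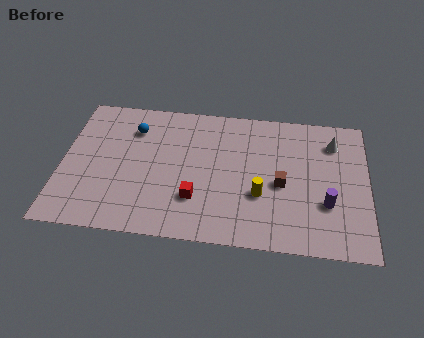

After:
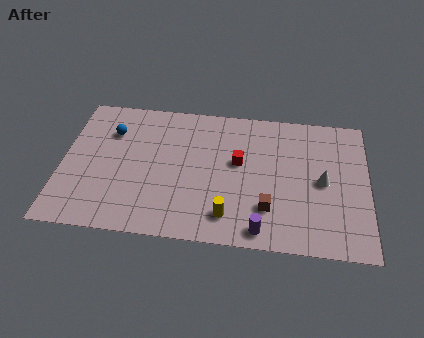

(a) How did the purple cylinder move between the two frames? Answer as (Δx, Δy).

(-3.1, -2.0)

From the two frames, the purple cylinder sits at roughly (12.9, 3.0) before and (9.8, 1.0) after.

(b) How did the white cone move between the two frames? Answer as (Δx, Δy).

(-0.5, -2.6)

The white cone was at about (13.2, 7.0) and moved to about (12.7, 4.4).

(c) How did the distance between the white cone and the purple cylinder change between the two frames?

+0.5

The distance was about 4.0 in the first image and 4.5 in the second, so they moved 0.5 units further apart.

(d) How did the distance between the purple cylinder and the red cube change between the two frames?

-1.9

They were about 6.3 units apart before and 4.4 after — 1.9 units closer together.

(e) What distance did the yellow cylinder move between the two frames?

2.1

The yellow cylinder was near (9.7, 3.2) before and (8.2, 1.7) after, so it travelled √(1.5² + 1.5²) ≈ 2.1 units.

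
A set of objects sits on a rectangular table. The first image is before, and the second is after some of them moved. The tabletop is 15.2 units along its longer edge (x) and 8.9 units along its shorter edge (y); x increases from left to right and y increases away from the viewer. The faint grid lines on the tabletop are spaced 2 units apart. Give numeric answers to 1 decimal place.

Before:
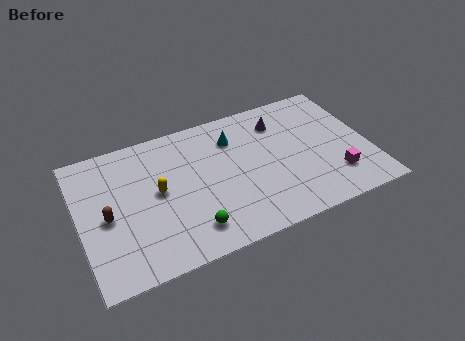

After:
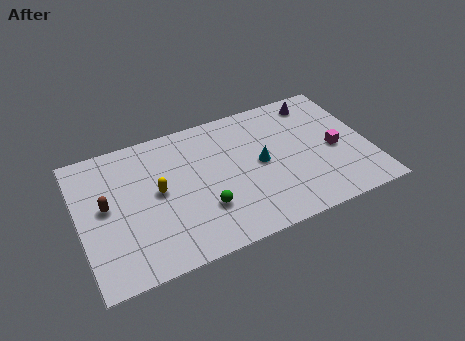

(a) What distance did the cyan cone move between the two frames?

2.5

The cyan cone was near (8.3, 6.7) before and (9.5, 4.5) after, so it travelled √(1.2² + 2.2²) ≈ 2.5 units.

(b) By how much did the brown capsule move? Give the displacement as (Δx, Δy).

(0.0, 0.7)

From the two frames, the brown capsule sits at roughly (1.4, 4.1) before and (1.4, 4.8) after.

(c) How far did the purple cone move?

2.2

The purple cone was near (10.8, 6.9) before and (12.9, 7.6) after, so it travelled √(2.1² + 0.7²) ≈ 2.2 units.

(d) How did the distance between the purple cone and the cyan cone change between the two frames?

+2.1

The distance was about 2.5 in the first image and 4.6 in the second, so they moved 2.1 units further apart.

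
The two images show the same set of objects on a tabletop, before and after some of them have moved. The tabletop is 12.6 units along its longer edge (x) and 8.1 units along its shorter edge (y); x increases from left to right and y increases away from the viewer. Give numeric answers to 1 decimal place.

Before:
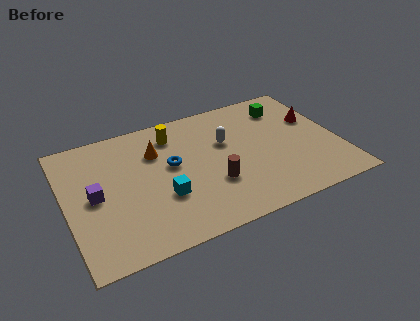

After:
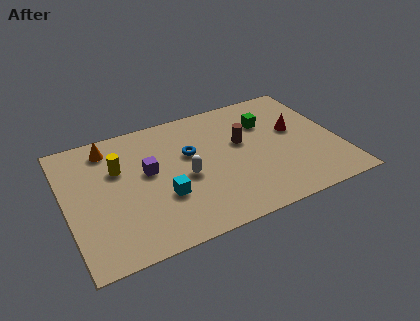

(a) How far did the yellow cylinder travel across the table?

3.0

The yellow cylinder moved from about (5.2, 6.5) to (2.5, 5.3), a distance of √(2.7² + 1.2²) ≈ 3.0.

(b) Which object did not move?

the cyan cube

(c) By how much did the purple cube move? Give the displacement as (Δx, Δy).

(2.5, 0.6)

The purple cube started near (1.3, 4.0) and ended near (3.8, 4.6).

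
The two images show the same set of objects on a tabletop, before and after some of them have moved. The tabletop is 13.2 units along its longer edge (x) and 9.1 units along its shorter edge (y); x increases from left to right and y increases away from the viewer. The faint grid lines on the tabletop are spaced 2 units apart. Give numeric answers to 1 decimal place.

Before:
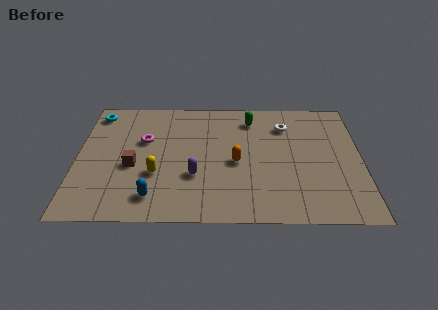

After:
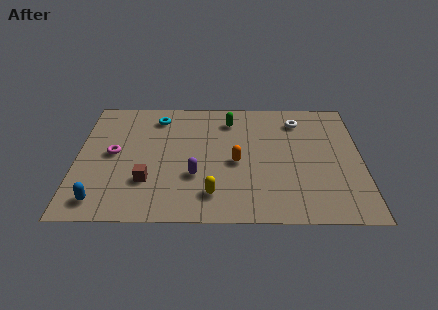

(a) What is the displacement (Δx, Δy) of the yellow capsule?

(2.6, -1.4)

From the two frames, the yellow capsule sits at roughly (3.7, 3.2) before and (6.3, 1.8) after.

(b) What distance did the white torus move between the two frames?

0.7

From (9.7, 6.9) to (10.3, 7.3), the white torus covered √(0.6² + 0.4²) ≈ 0.7 units.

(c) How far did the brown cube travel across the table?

1.3

From (2.6, 3.8) to (3.3, 2.7), the brown cube covered √(0.7² + 1.1²) ≈ 1.3 units.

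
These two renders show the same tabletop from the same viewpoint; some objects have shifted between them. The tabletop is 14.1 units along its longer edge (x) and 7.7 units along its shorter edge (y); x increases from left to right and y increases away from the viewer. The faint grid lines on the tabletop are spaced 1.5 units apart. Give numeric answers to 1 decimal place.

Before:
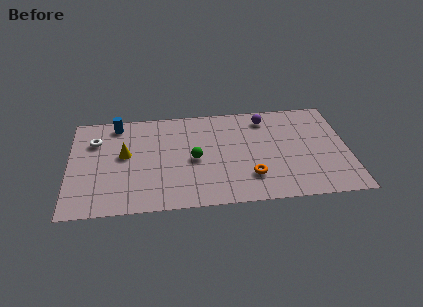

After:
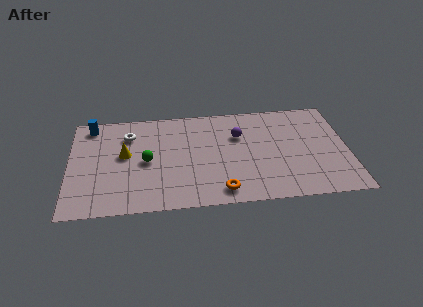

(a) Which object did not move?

the yellow cone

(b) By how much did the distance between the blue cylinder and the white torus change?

+0.5

They were about 1.6 units apart before and 2.1 after — 0.5 units further apart.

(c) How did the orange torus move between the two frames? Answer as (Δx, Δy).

(-1.5, -0.9)

From the two frames, the orange torus sits at roughly (9.1, 2.0) before and (7.6, 1.1) after.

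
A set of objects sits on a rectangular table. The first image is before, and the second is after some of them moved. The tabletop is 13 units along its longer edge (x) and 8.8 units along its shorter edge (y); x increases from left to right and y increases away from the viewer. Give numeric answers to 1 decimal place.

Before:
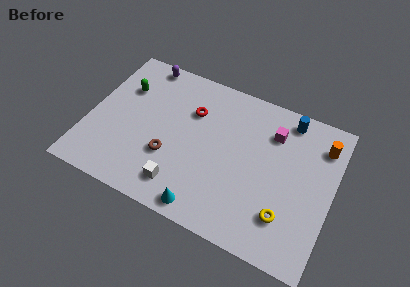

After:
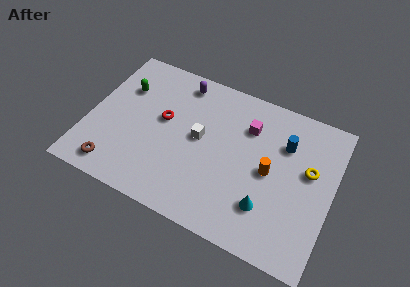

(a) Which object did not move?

the green capsule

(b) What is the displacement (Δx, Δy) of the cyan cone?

(3.1, 1.4)

The cyan cone was at about (6.7, 0.9) and moved to about (9.8, 2.3).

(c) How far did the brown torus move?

3.2

From (4.5, 3.0) to (1.8, 1.2), the brown torus covered √(2.7² + 1.8²) ≈ 3.2 units.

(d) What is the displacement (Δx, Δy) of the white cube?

(0.6, 3.1)

The white cube was at about (5.3, 1.6) and moved to about (5.9, 4.7).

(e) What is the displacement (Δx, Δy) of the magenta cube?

(-1.3, -0.2)

The magenta cube started near (9.6, 6.6) and ended near (8.3, 6.4).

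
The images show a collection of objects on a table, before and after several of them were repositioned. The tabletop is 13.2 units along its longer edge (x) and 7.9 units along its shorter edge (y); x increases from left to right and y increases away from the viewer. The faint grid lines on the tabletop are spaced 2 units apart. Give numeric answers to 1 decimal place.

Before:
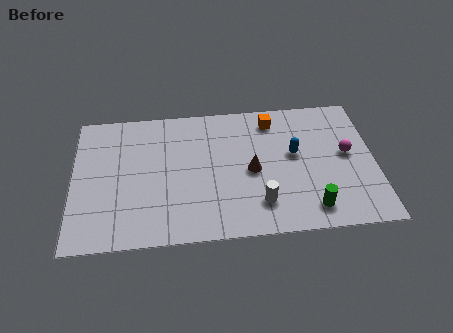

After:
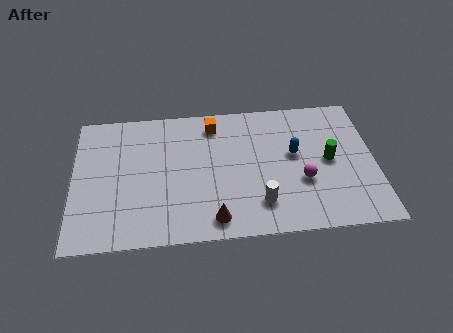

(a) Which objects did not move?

the blue capsule and the white cylinder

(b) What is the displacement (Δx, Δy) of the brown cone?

(-1.7, -2.6)

The brown cone was at about (7.8, 3.7) and moved to about (6.1, 1.1).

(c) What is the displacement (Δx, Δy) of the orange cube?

(-2.6, 0.0)

The orange cube was at about (8.8, 6.6) and moved to about (6.2, 6.6).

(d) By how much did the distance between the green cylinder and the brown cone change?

+2.4

They were about 3.5 units apart before and 5.9 after — 2.4 units further apart.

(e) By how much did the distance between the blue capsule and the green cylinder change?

-1.7

Before: roughly 3.3 units apart; after: 1.6. That's 1.7 units closer together.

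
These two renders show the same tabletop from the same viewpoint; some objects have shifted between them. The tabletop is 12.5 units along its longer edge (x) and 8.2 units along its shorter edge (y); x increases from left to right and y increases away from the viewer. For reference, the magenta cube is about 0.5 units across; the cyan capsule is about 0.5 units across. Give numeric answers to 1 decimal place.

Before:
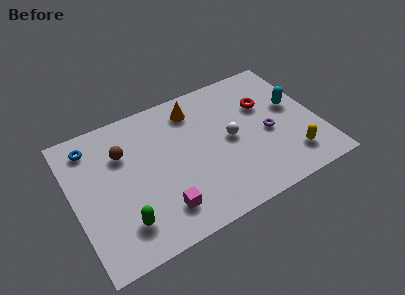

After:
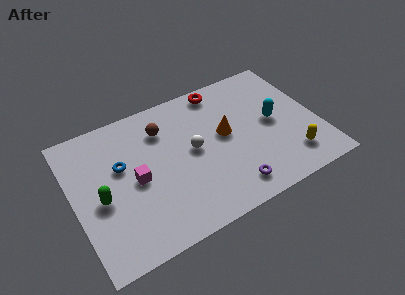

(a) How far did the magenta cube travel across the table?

2.4

The magenta cube moved from about (4.1, 1.7) to (3.1, 3.9), a distance of √(1.0² + 2.2²) ≈ 2.4.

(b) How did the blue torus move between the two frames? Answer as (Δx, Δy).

(1.3, -1.8)

The blue torus was at about (1.2, 6.8) and moved to about (2.5, 5.0).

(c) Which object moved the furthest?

the purple torus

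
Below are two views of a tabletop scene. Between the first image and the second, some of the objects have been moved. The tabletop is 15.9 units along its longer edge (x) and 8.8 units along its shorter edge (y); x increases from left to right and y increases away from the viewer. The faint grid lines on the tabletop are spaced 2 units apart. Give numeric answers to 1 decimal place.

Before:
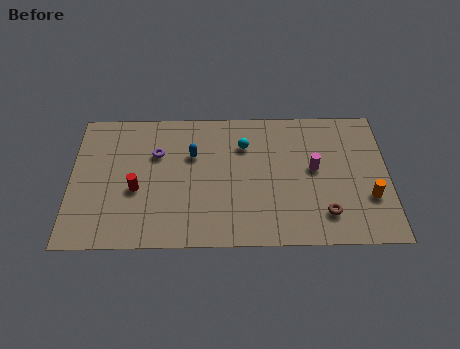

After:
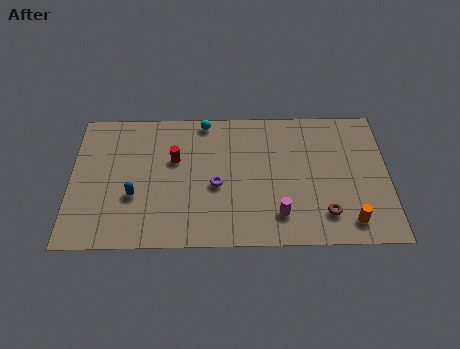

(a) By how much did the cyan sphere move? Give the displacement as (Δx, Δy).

(-2.0, 1.6)

From the two frames, the cyan sphere sits at roughly (8.7, 6.4) before and (6.7, 8.0) after.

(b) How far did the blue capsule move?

3.9

The blue capsule moved from about (6.1, 5.8) to (3.2, 3.2), a distance of √(2.9² + 2.6²) ≈ 3.9.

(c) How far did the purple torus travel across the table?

3.7

The purple torus moved from about (4.3, 5.9) to (7.3, 3.8), a distance of √(3.0² + 2.1²) ≈ 3.7.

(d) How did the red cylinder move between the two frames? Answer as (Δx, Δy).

(1.9, 1.9)

From the two frames, the red cylinder sits at roughly (3.3, 3.6) before and (5.2, 5.5) after.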